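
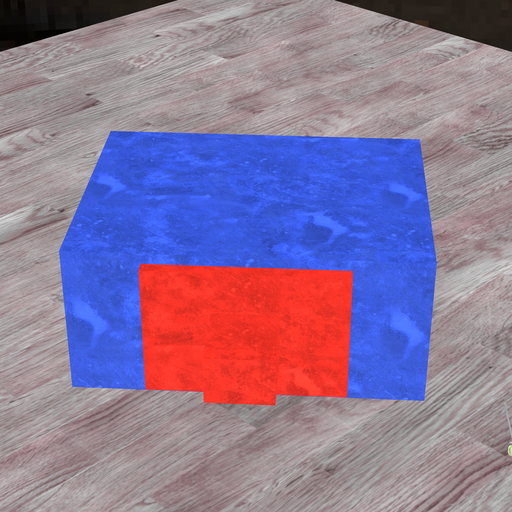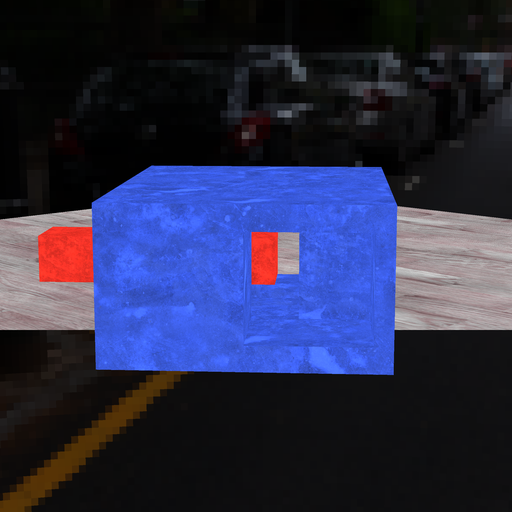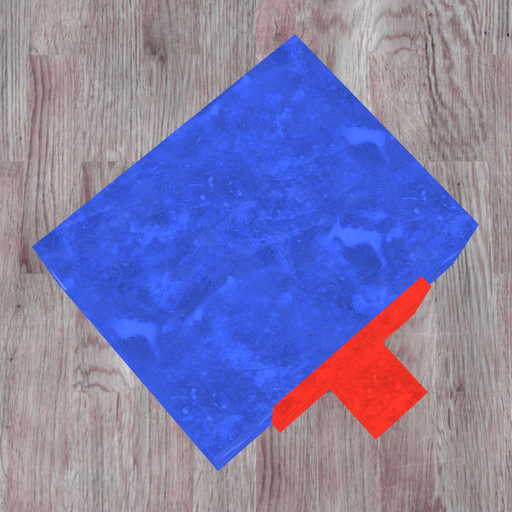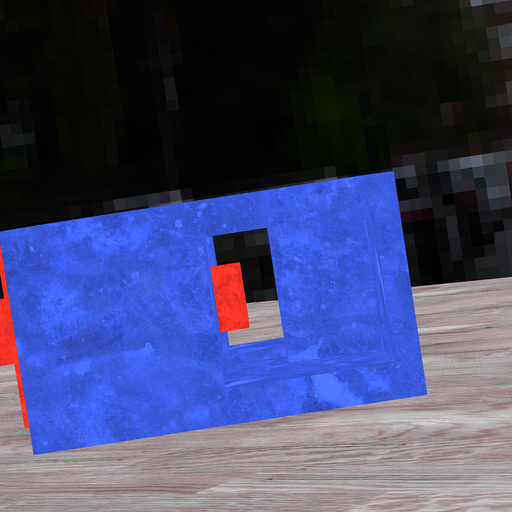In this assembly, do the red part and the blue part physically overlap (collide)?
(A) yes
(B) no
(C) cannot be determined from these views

(B) no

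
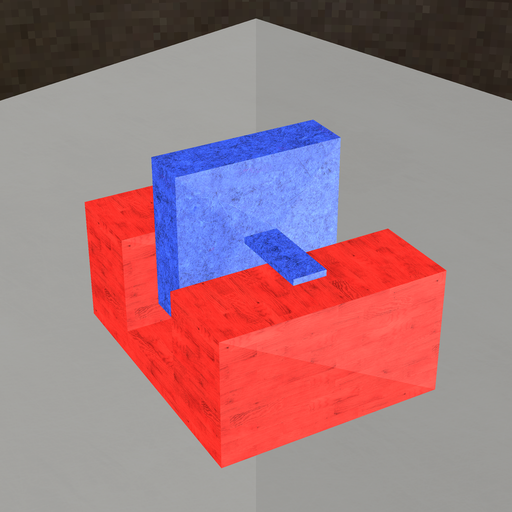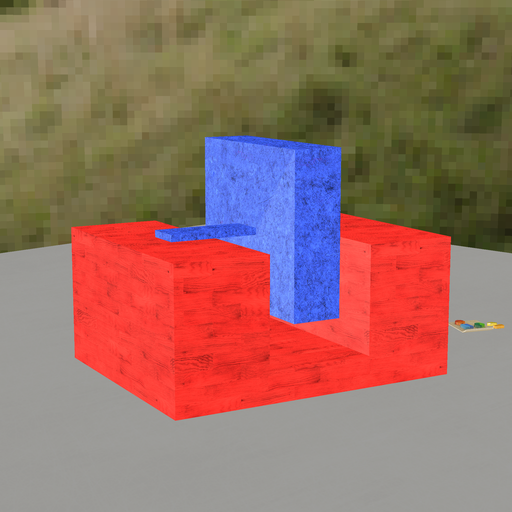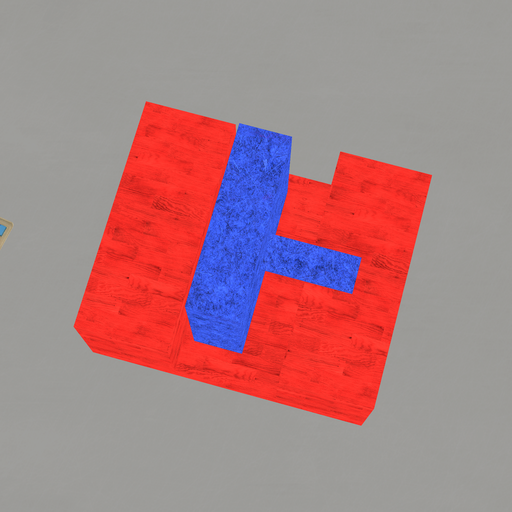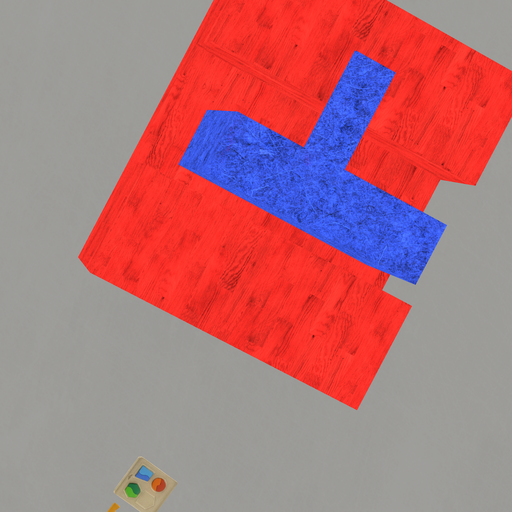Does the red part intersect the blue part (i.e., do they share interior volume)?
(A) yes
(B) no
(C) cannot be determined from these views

(B) no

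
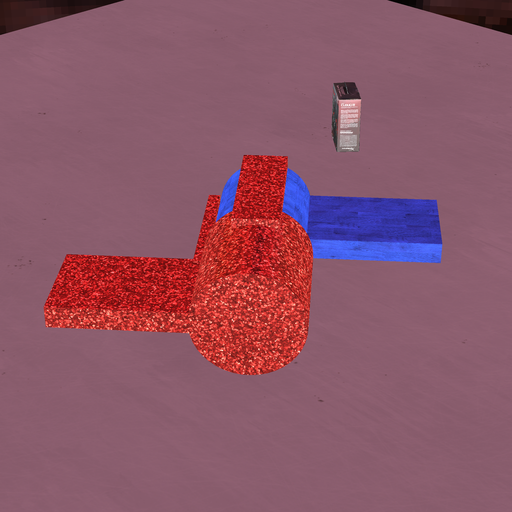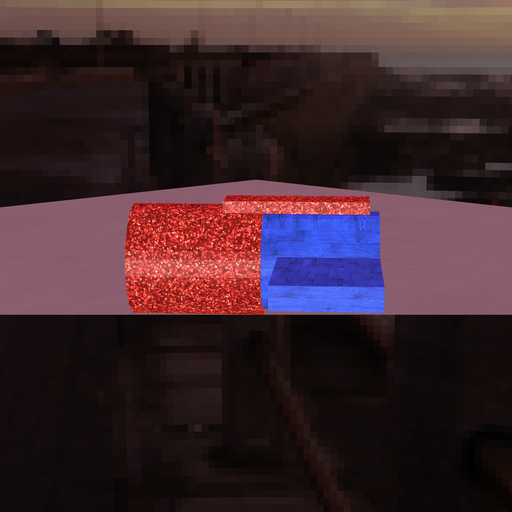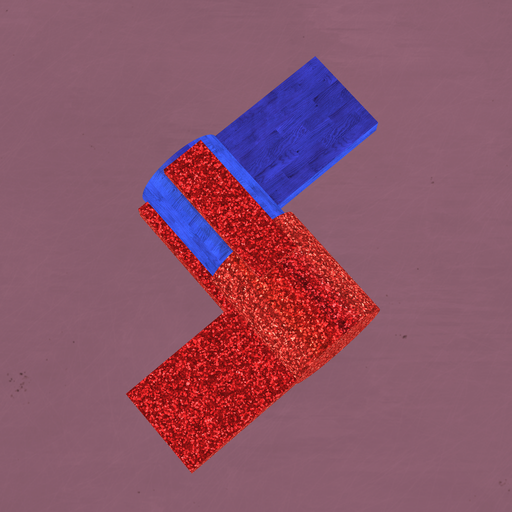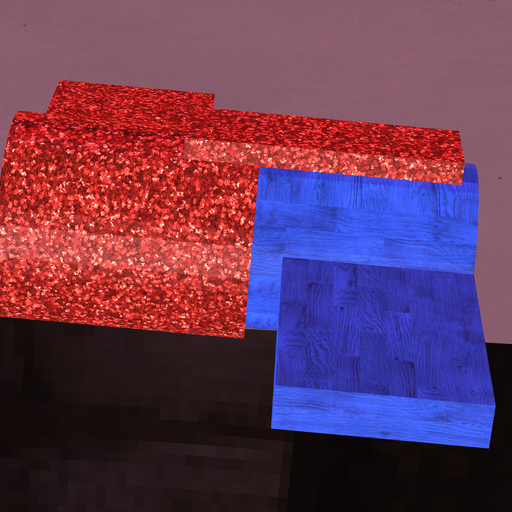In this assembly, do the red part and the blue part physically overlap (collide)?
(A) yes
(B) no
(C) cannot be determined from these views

(A) yes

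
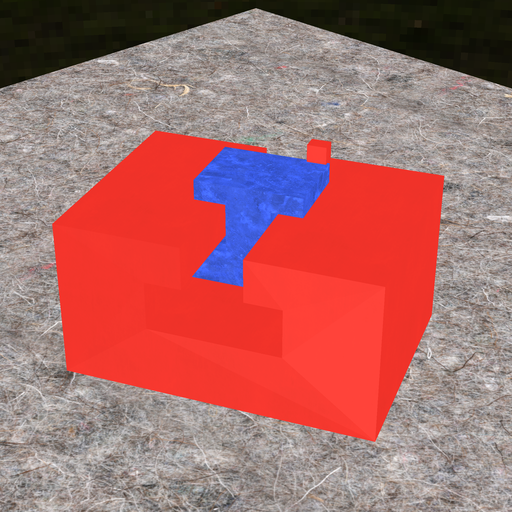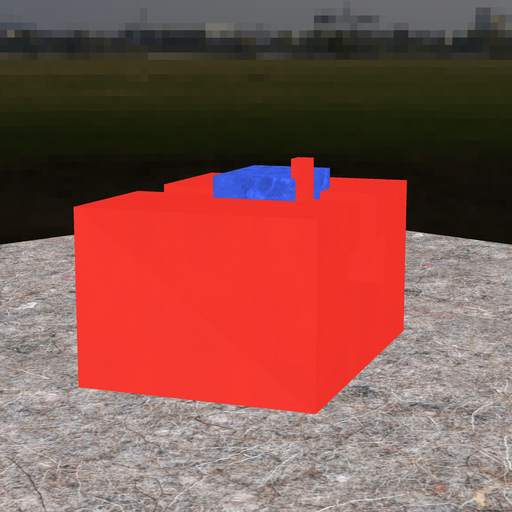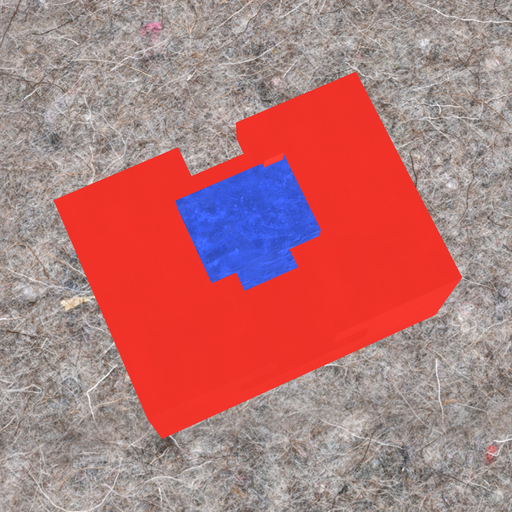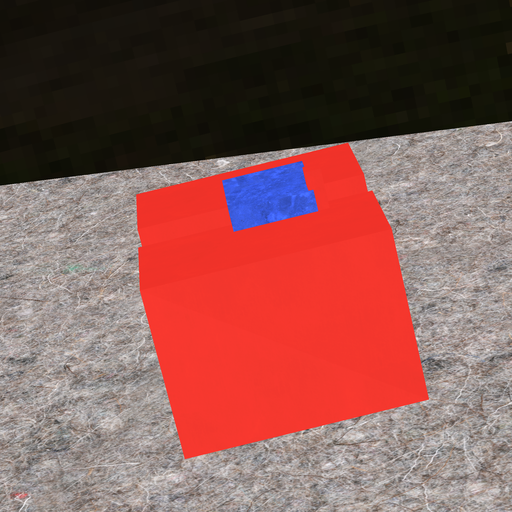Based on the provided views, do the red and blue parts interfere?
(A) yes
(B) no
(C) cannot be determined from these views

(A) yes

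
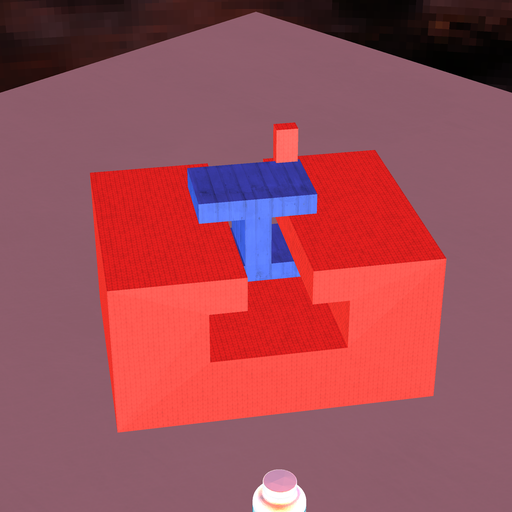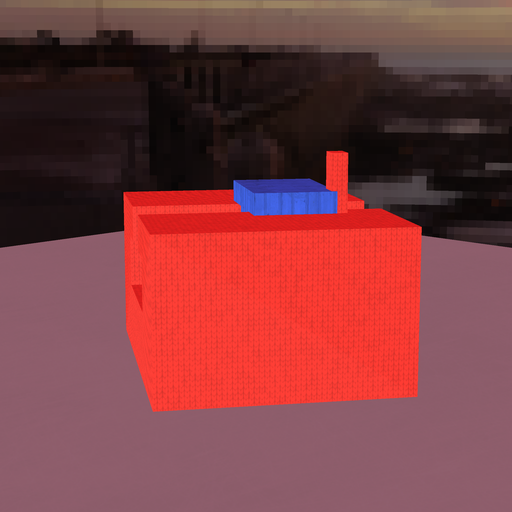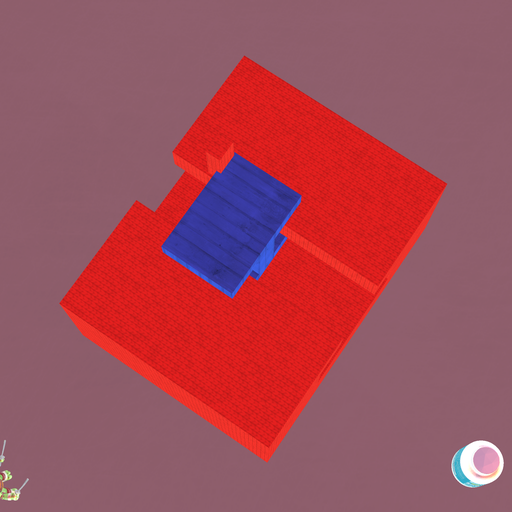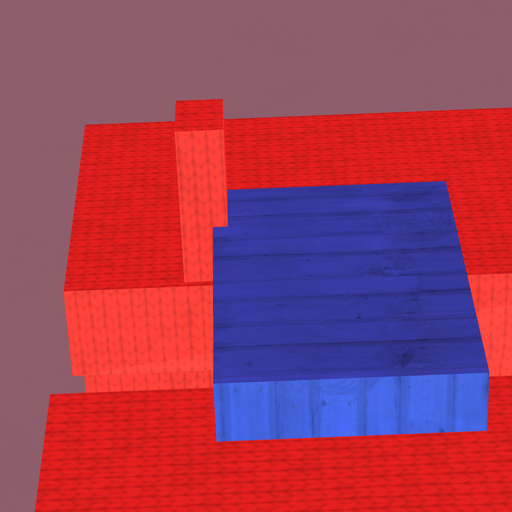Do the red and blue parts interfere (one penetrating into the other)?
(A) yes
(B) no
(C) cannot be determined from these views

(A) yes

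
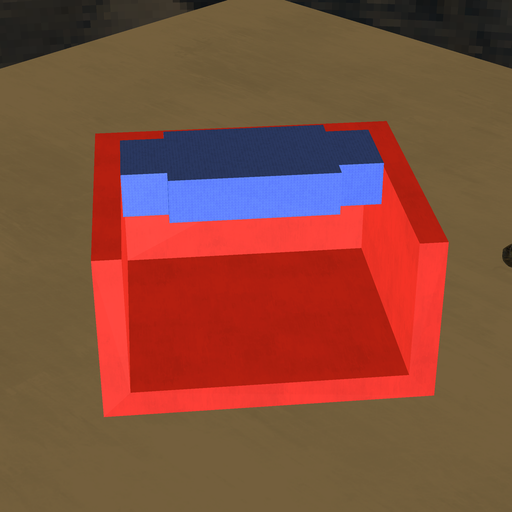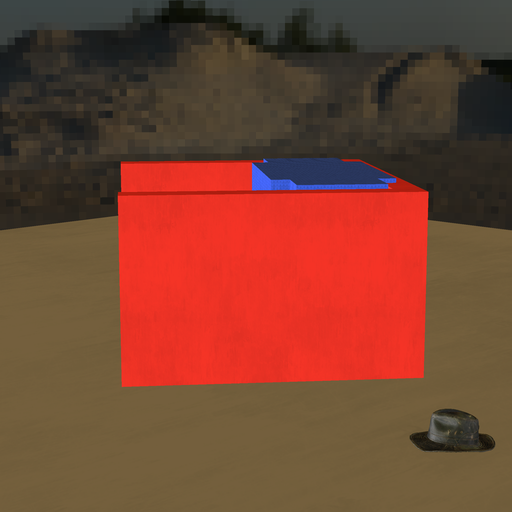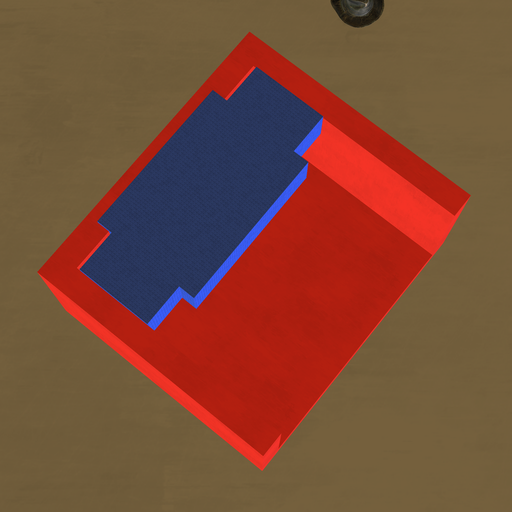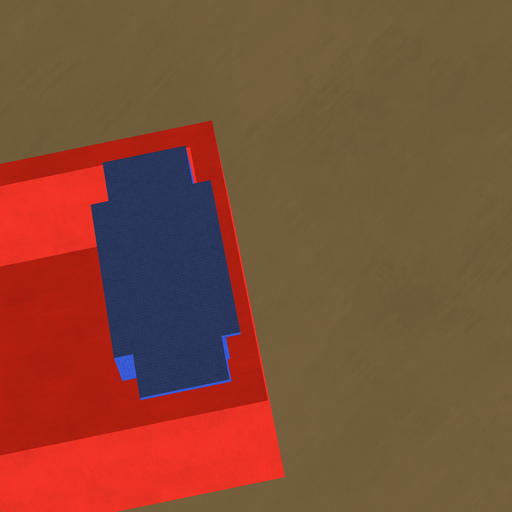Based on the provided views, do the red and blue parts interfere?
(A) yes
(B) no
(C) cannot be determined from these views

(A) yes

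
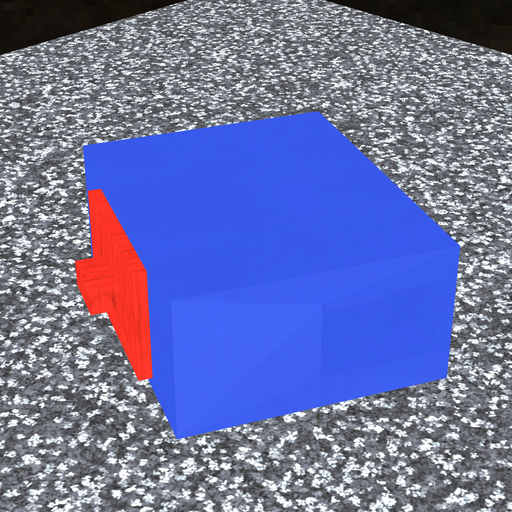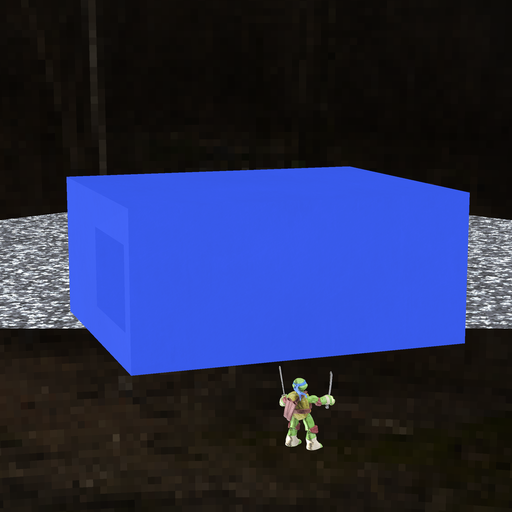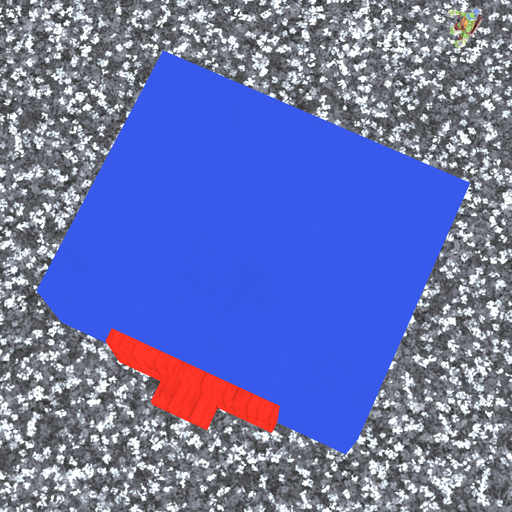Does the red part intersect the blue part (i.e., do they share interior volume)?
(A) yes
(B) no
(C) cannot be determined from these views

(C) cannot be determined from these views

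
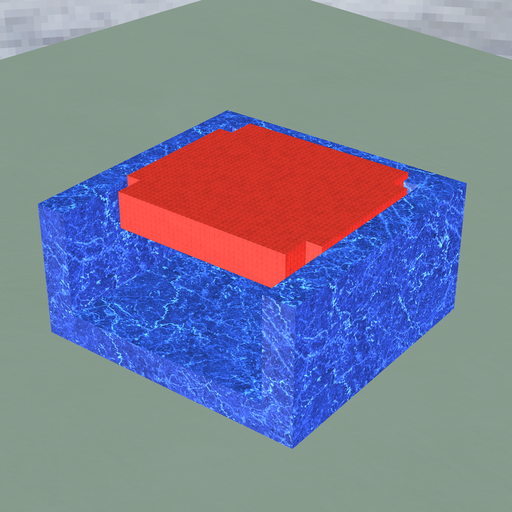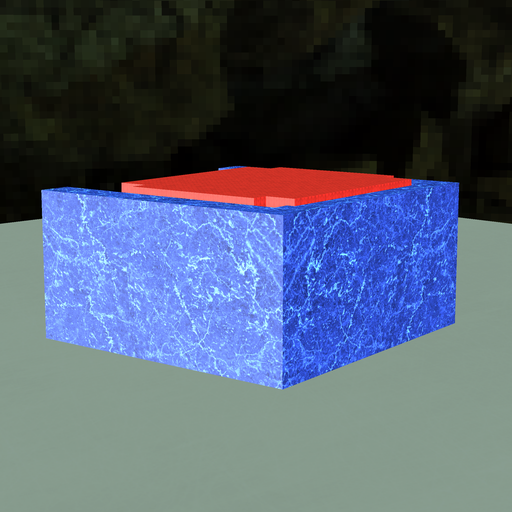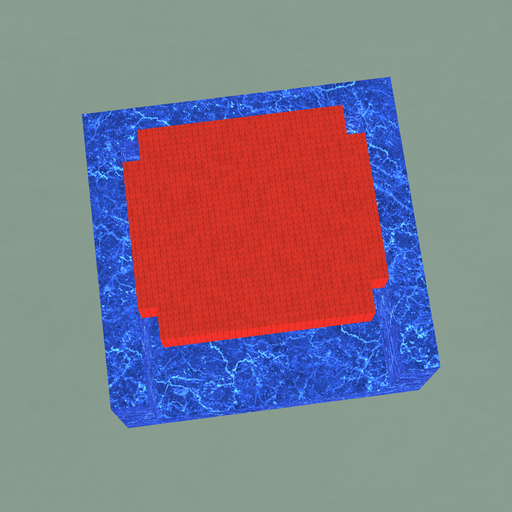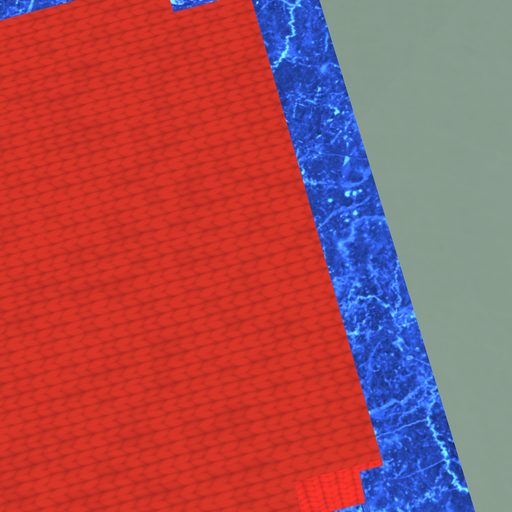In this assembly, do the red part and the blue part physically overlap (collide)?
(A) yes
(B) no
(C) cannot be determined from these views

(A) yes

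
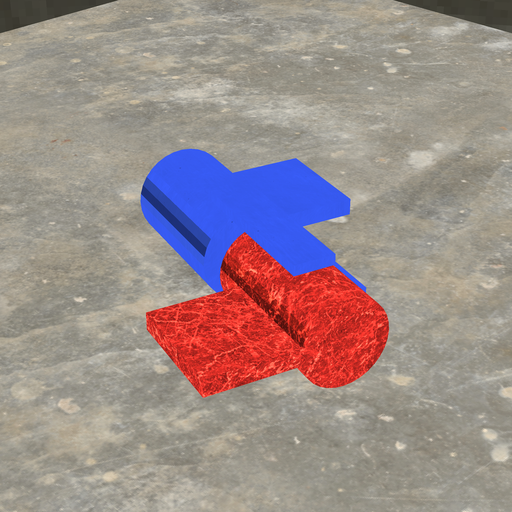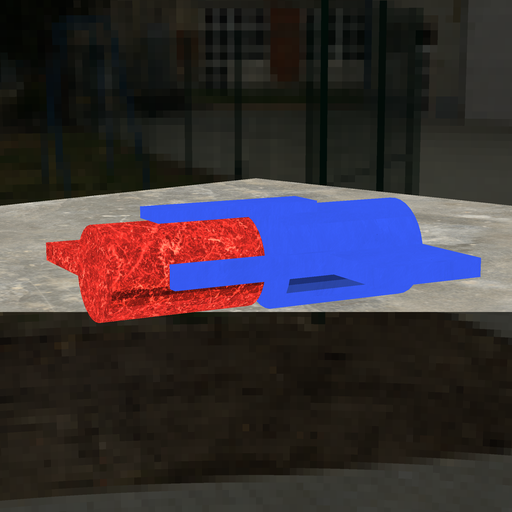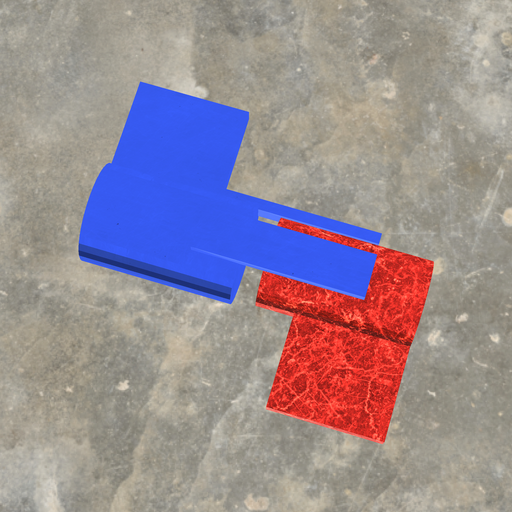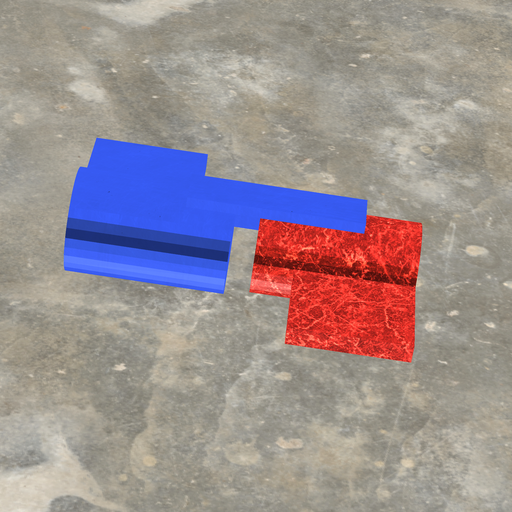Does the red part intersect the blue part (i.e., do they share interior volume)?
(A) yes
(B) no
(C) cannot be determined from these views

(B) no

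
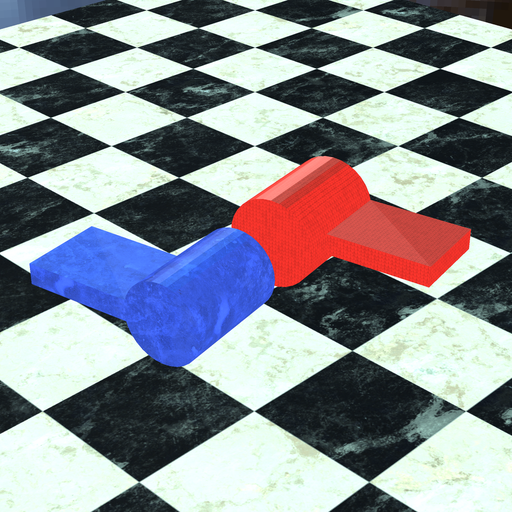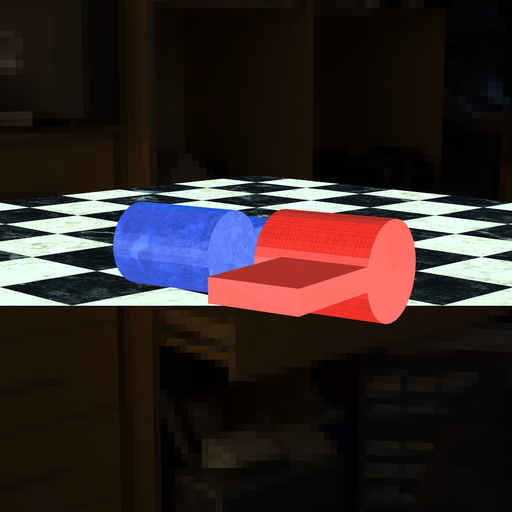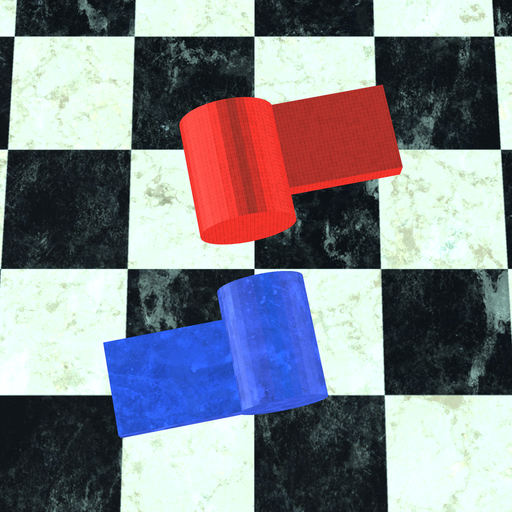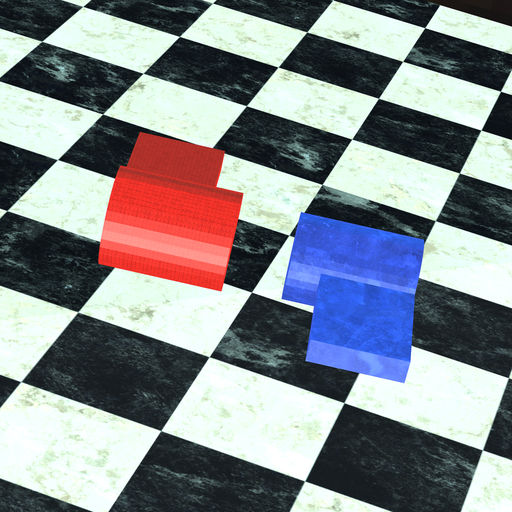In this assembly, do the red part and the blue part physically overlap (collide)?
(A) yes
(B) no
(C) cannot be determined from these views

(B) no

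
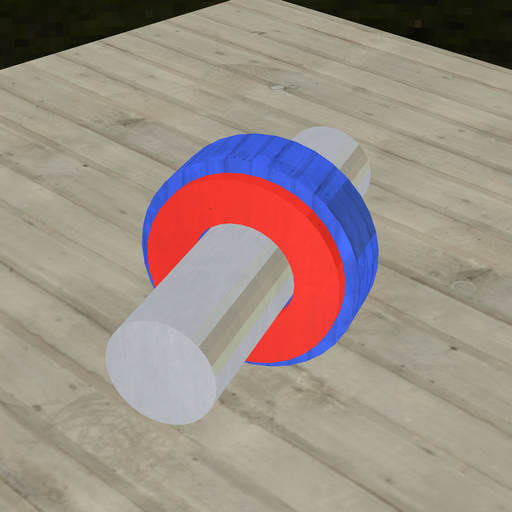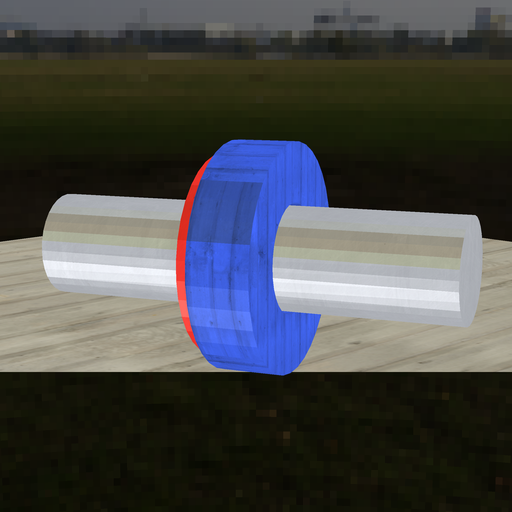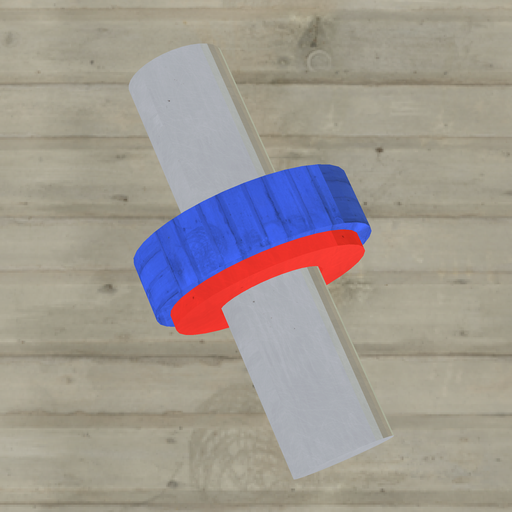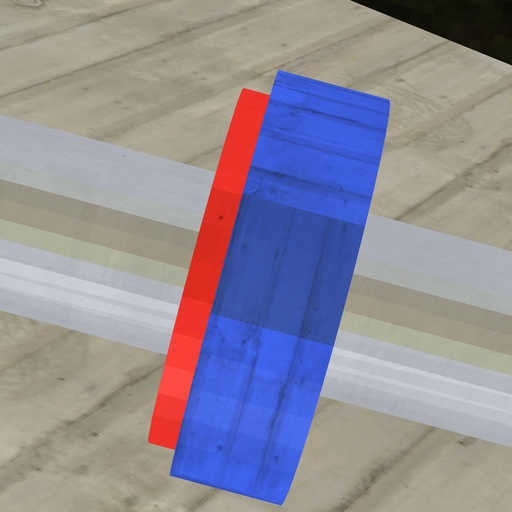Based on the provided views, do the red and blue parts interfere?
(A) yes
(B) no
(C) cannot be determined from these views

(A) yes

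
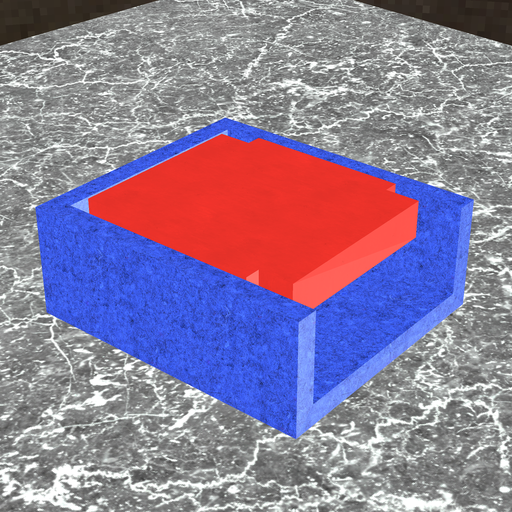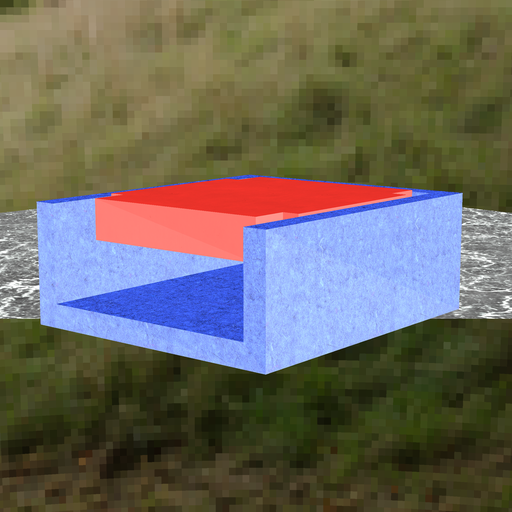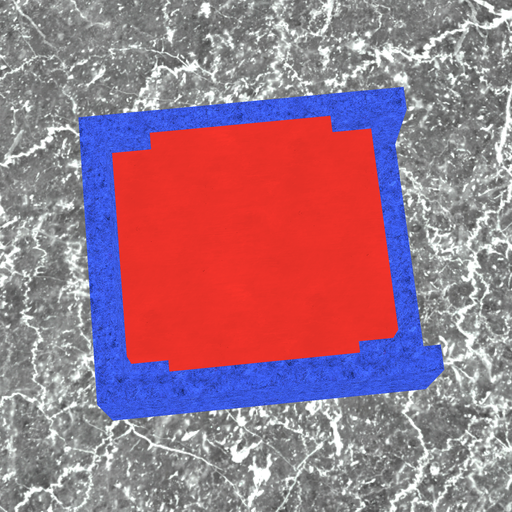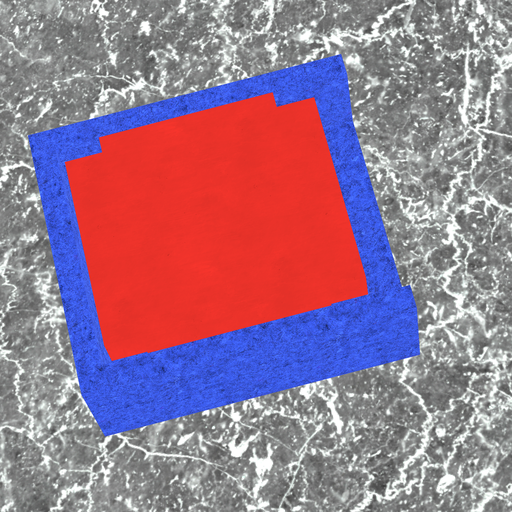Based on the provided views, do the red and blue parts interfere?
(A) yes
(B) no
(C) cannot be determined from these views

(B) no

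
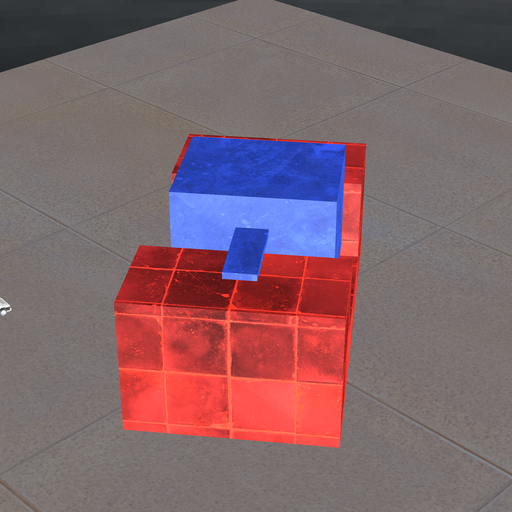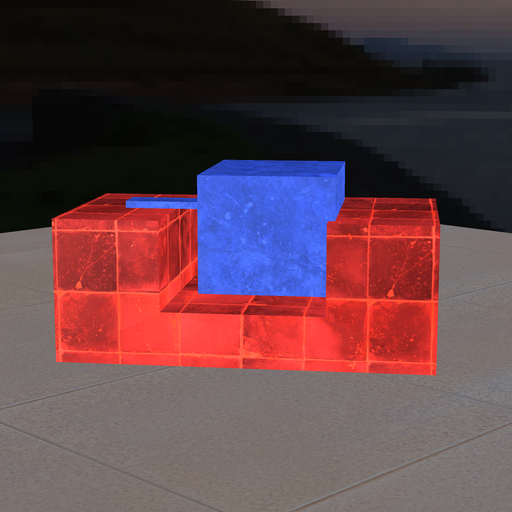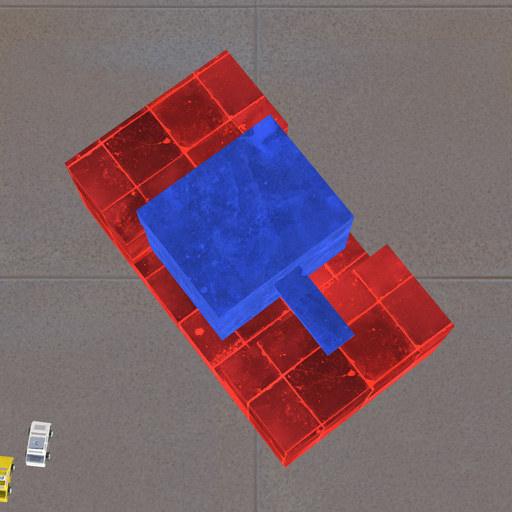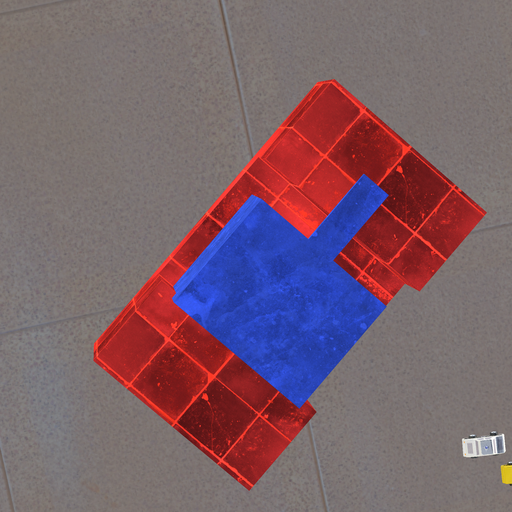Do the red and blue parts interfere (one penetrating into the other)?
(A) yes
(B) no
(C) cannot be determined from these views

(A) yes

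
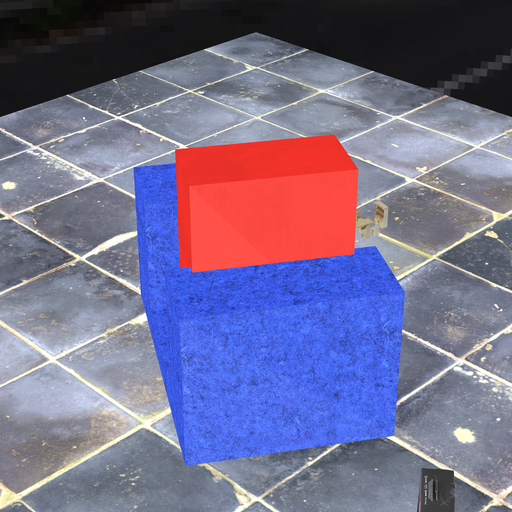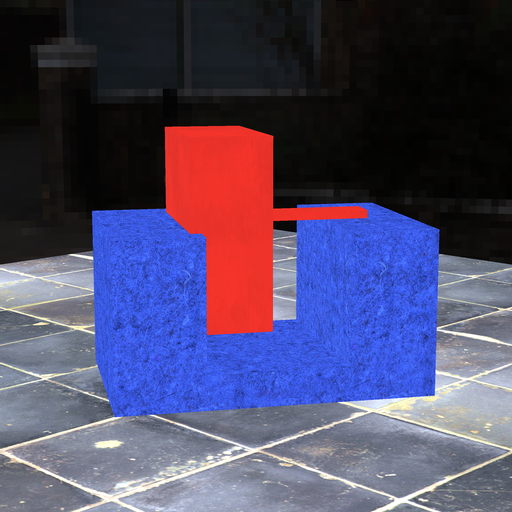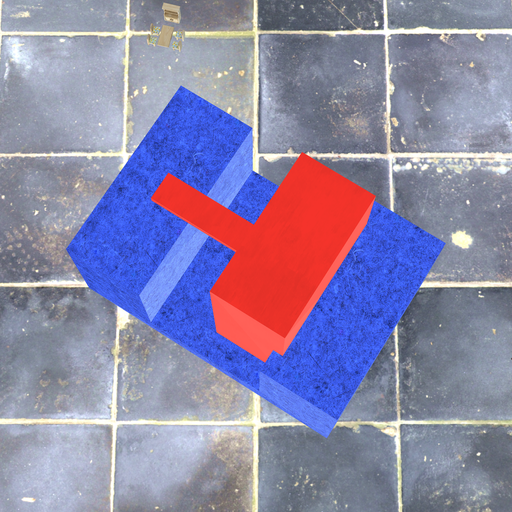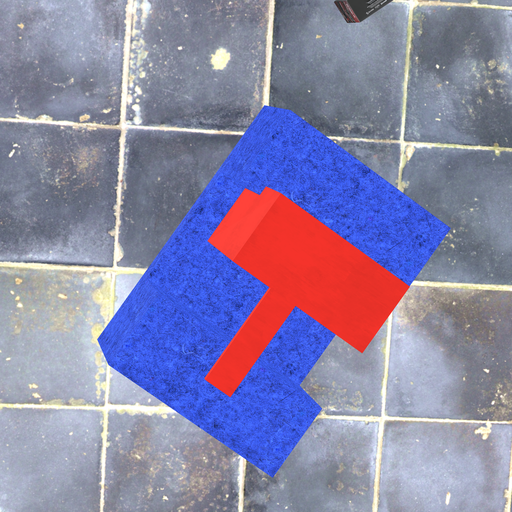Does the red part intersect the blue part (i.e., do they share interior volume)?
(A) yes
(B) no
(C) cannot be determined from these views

(A) yes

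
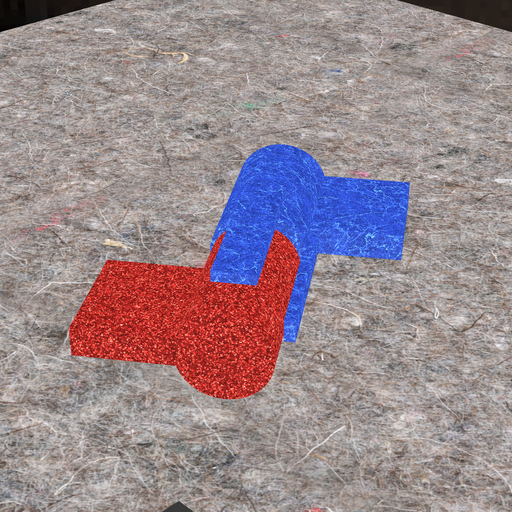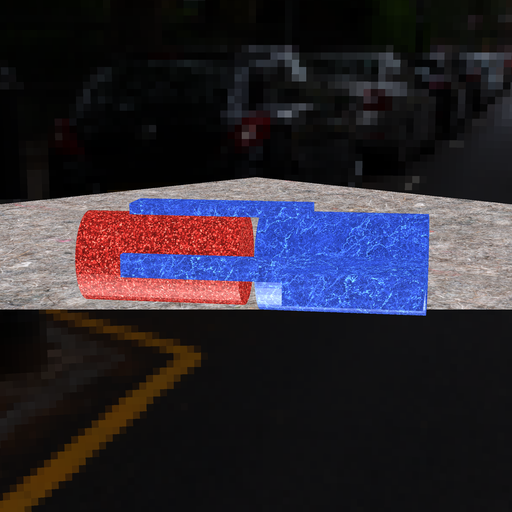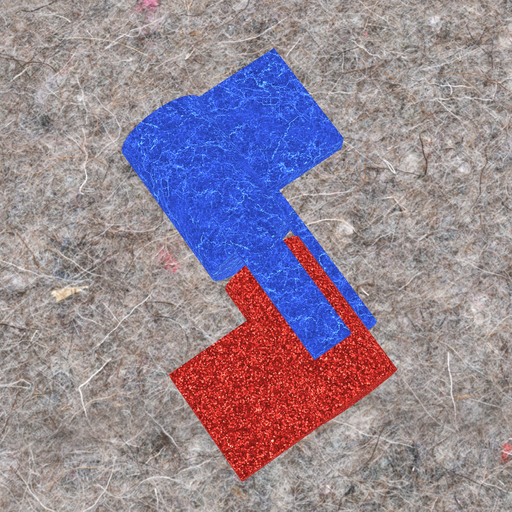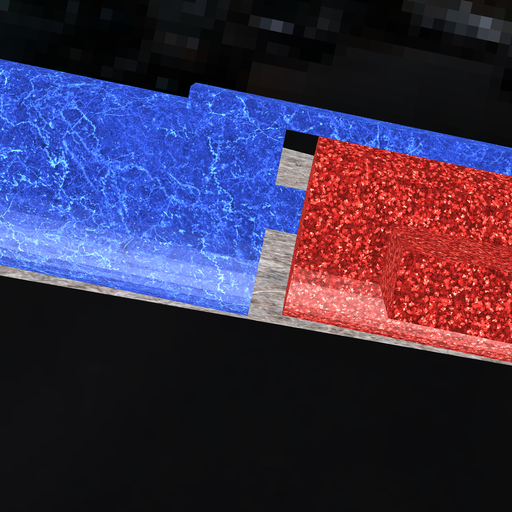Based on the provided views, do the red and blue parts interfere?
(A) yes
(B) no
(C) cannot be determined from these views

(B) no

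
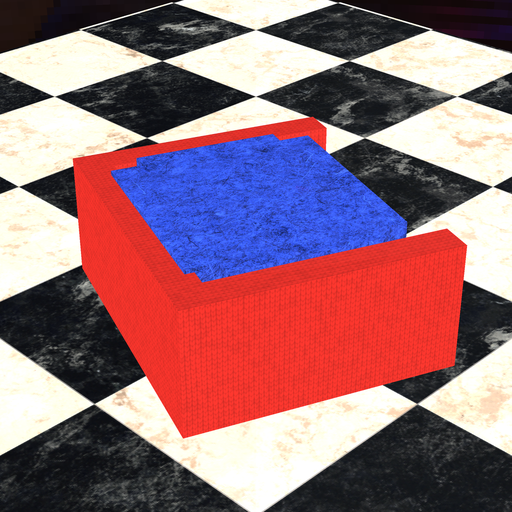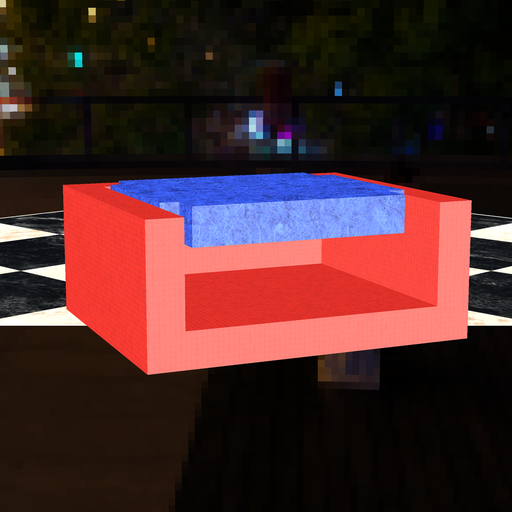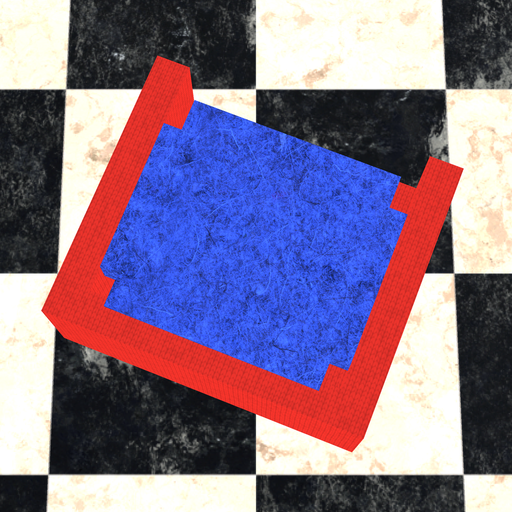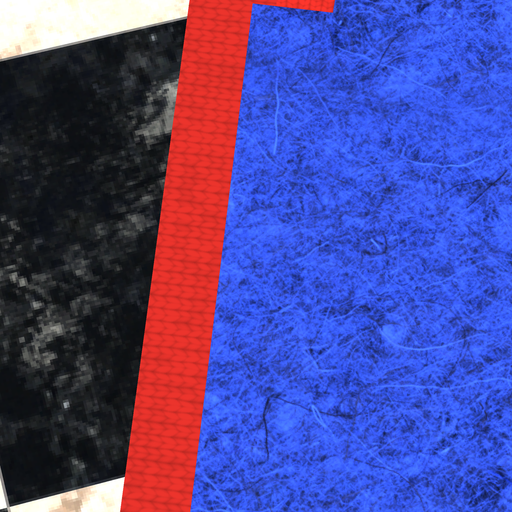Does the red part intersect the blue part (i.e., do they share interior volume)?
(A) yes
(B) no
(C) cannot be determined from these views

(A) yes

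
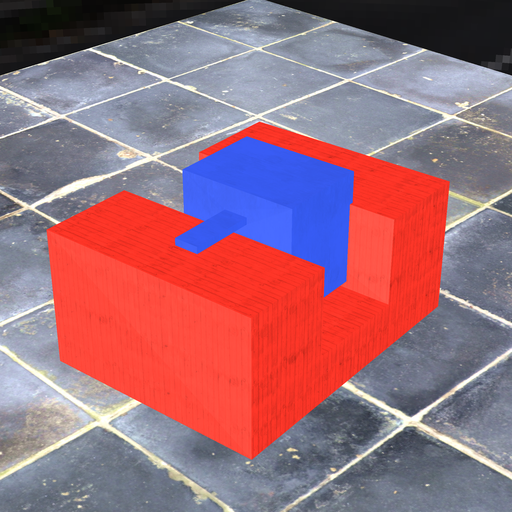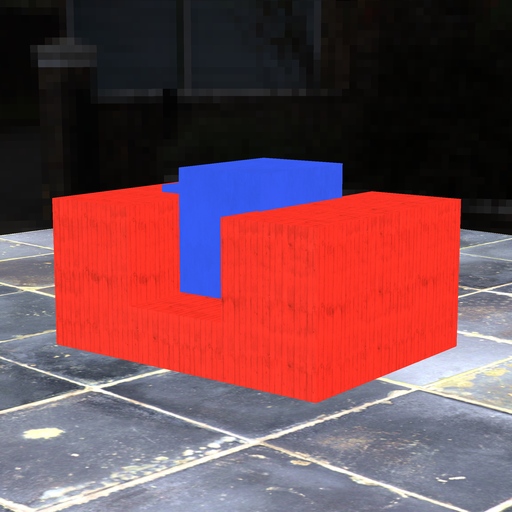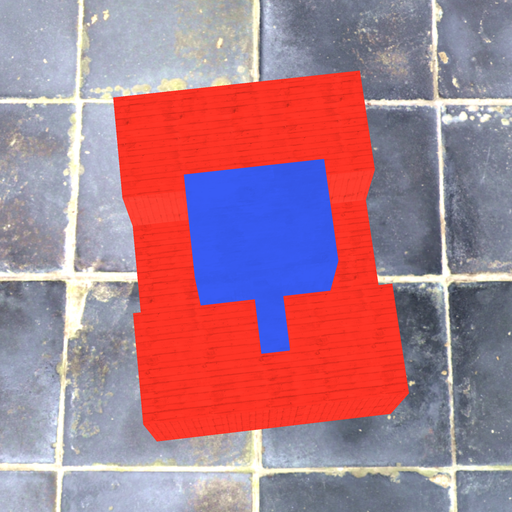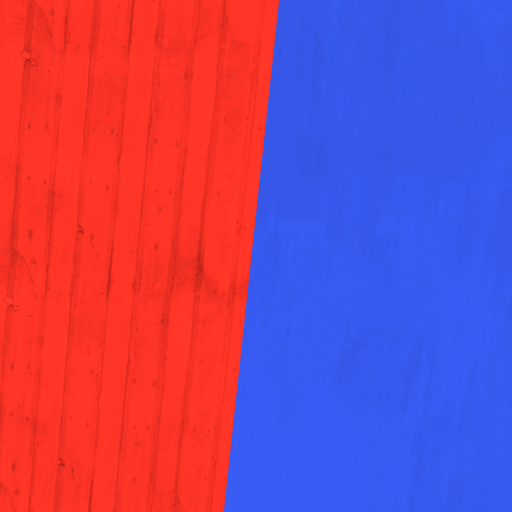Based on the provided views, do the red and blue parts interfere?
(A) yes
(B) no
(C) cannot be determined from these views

(A) yes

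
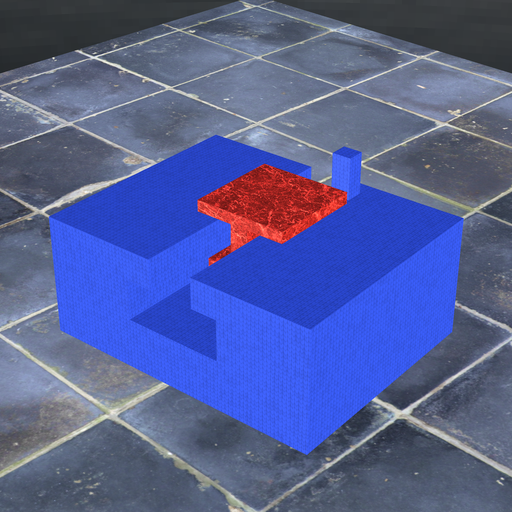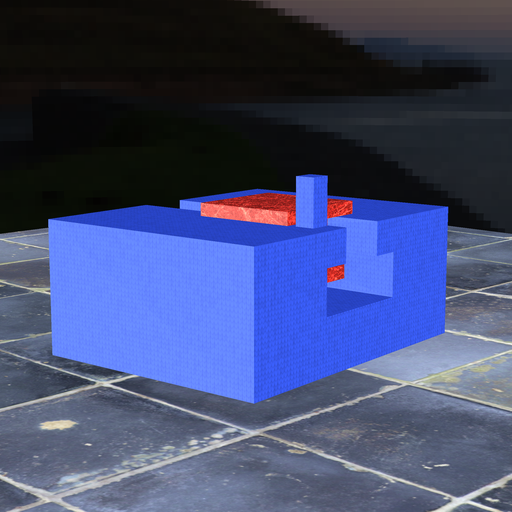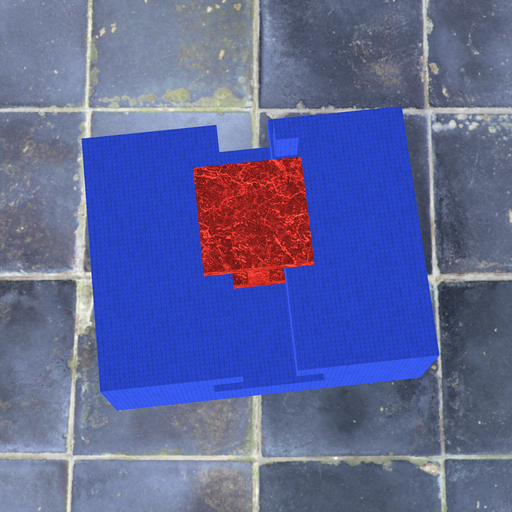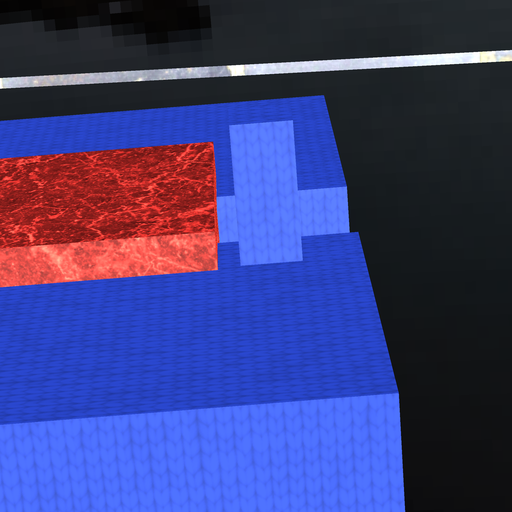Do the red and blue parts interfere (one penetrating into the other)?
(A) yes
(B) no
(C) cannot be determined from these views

(B) no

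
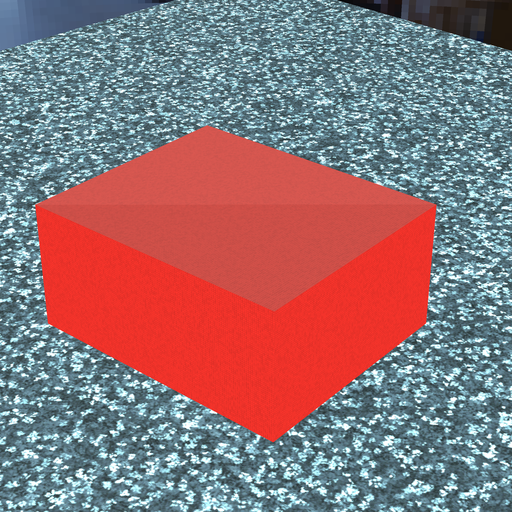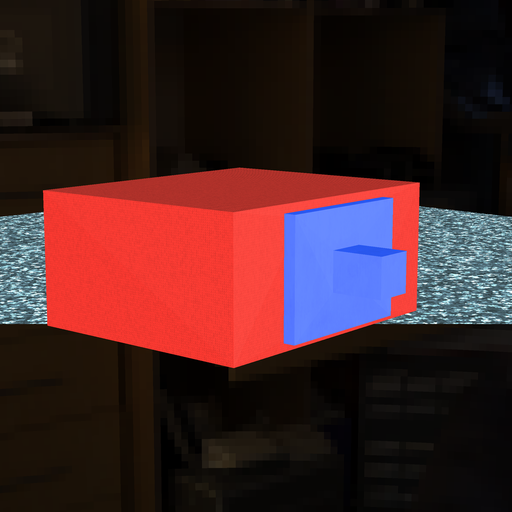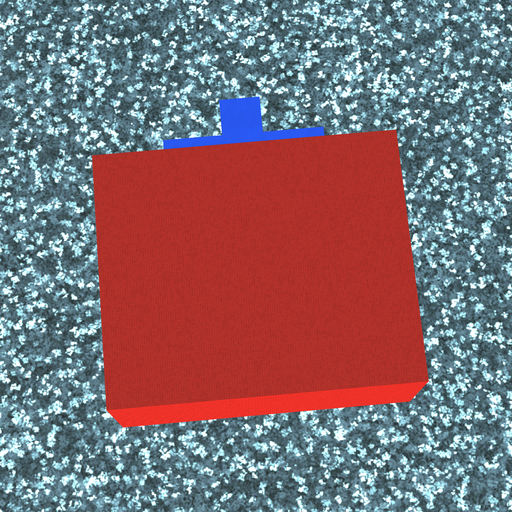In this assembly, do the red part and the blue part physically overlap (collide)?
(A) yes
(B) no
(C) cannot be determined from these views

(C) cannot be determined from these views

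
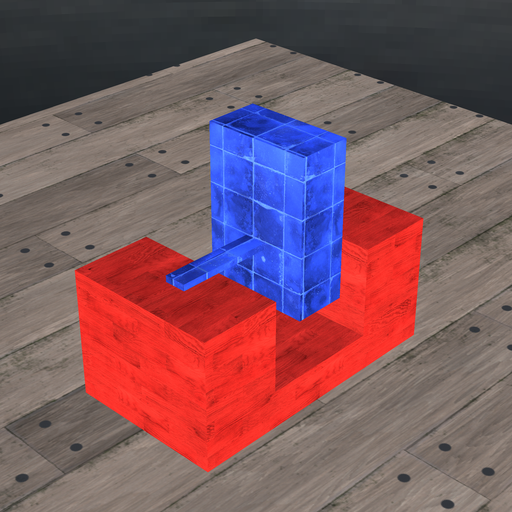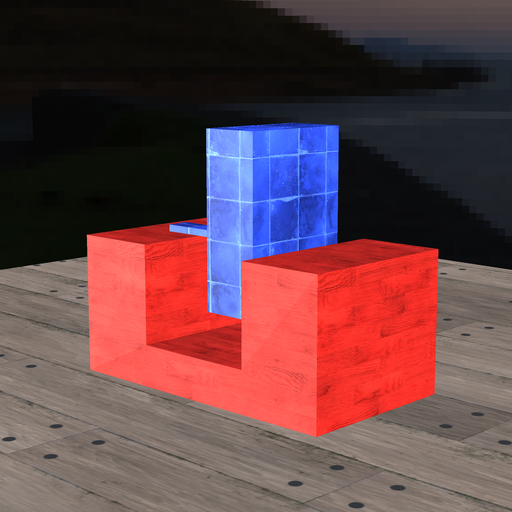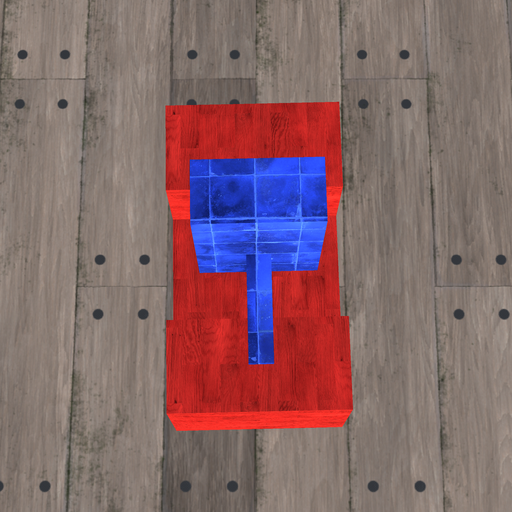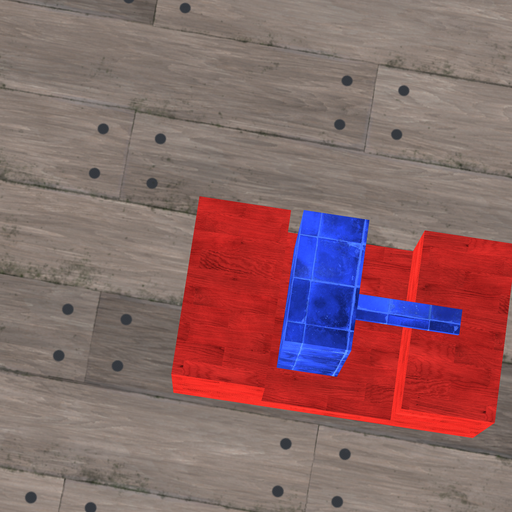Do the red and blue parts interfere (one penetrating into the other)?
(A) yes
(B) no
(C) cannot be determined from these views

(B) no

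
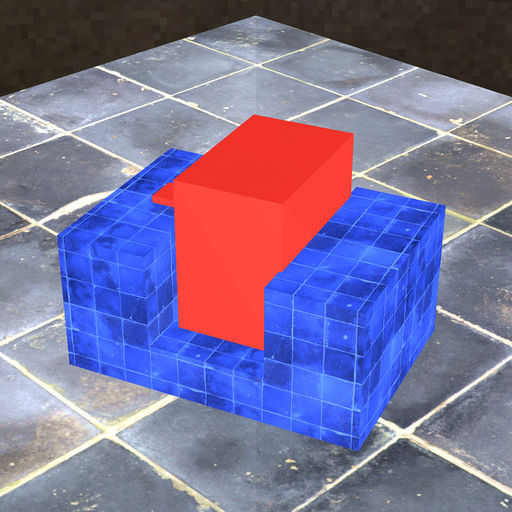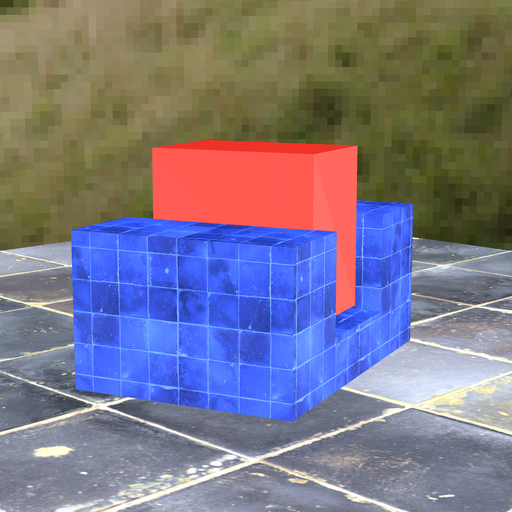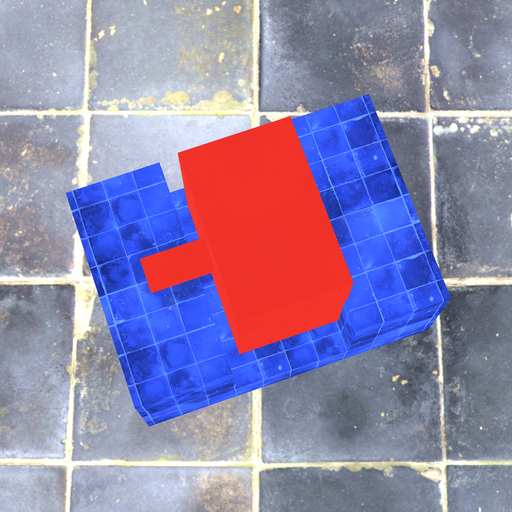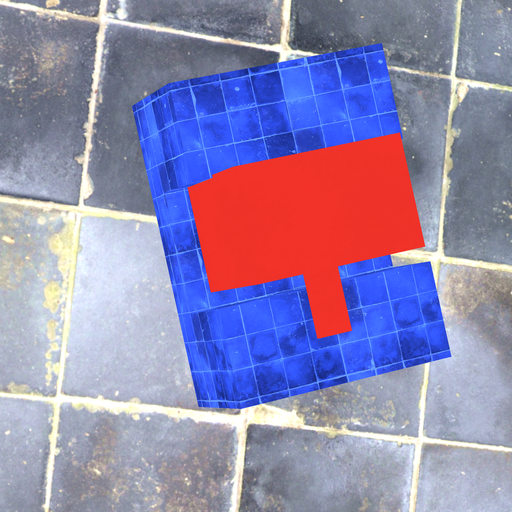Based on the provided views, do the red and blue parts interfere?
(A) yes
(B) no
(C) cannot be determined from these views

(A) yes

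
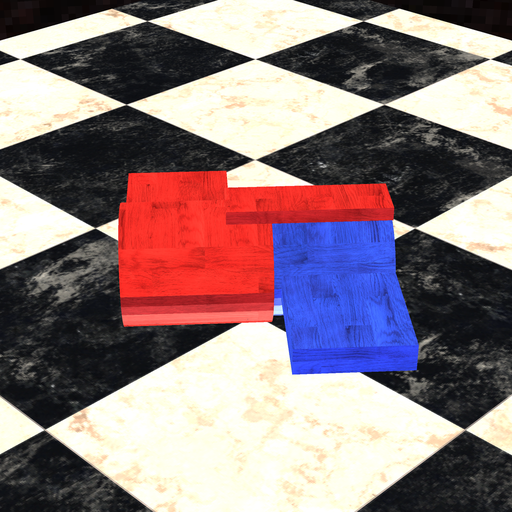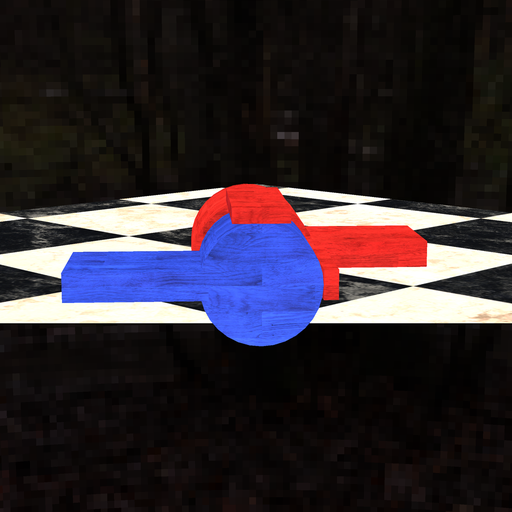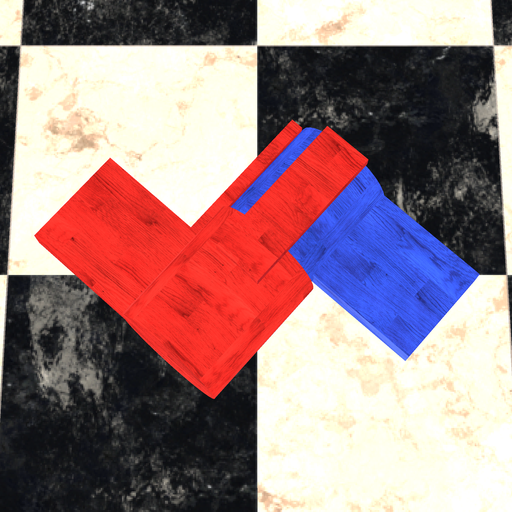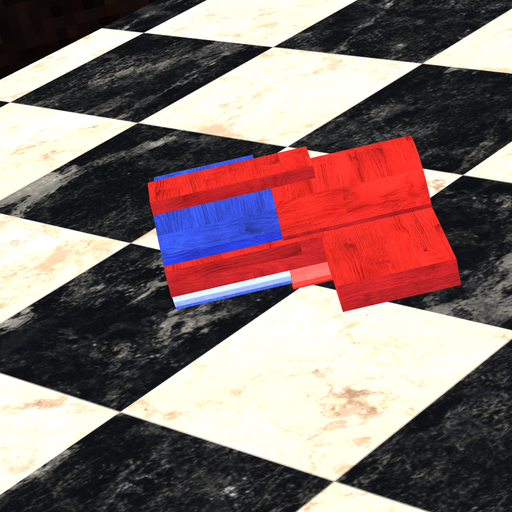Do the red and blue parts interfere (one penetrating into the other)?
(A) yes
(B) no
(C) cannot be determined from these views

(A) yes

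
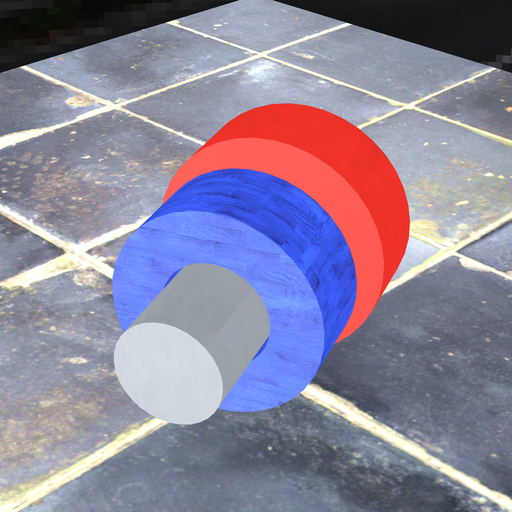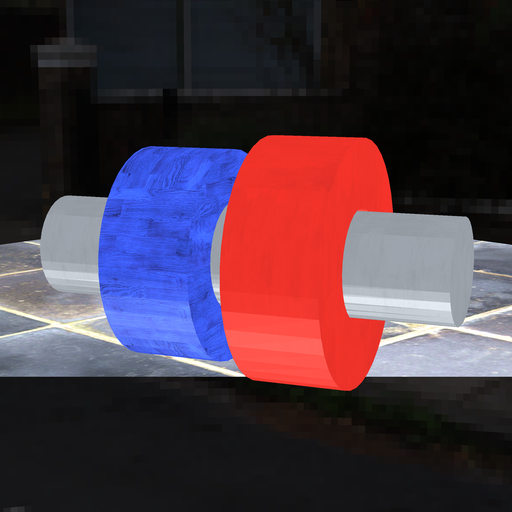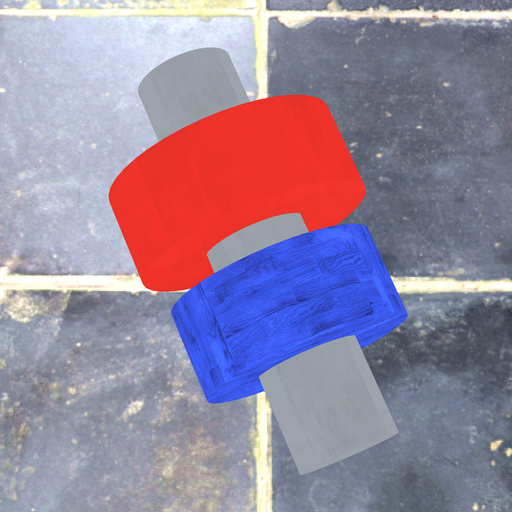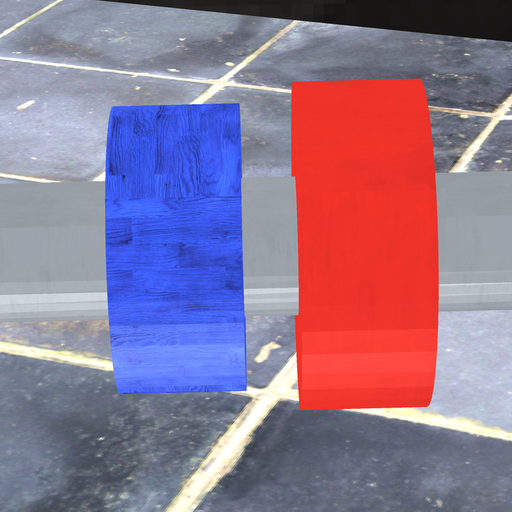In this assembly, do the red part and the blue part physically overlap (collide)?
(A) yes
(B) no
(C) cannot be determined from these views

(B) no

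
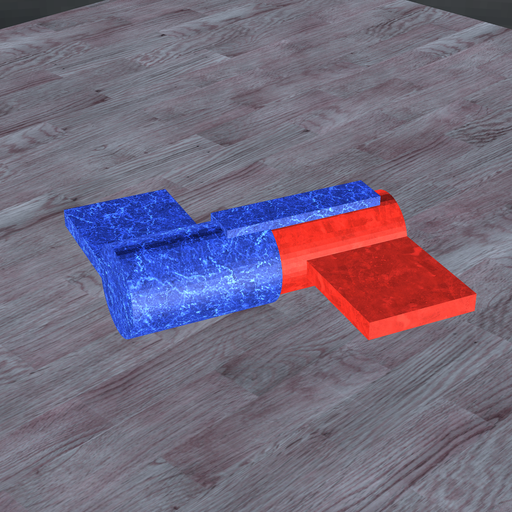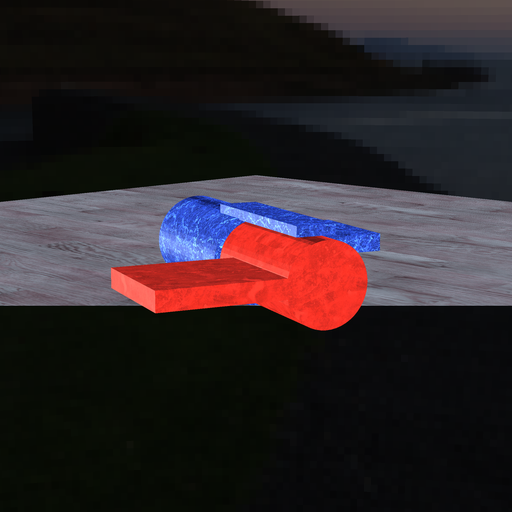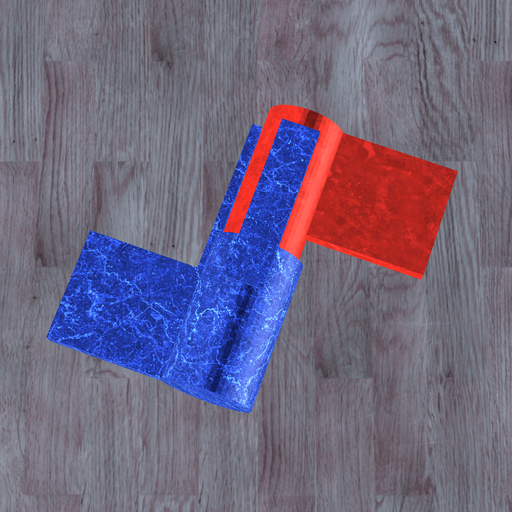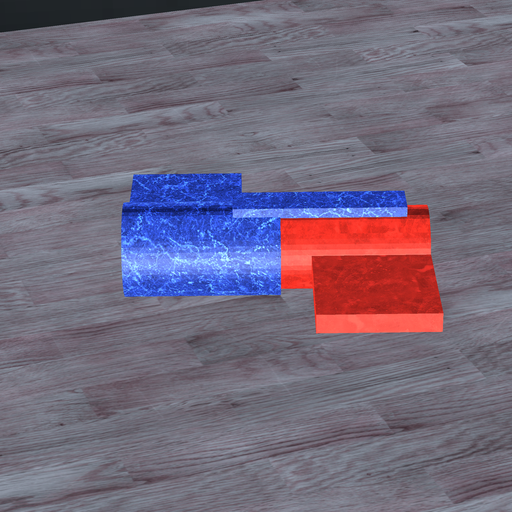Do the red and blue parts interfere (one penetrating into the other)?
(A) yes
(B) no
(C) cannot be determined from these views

(A) yes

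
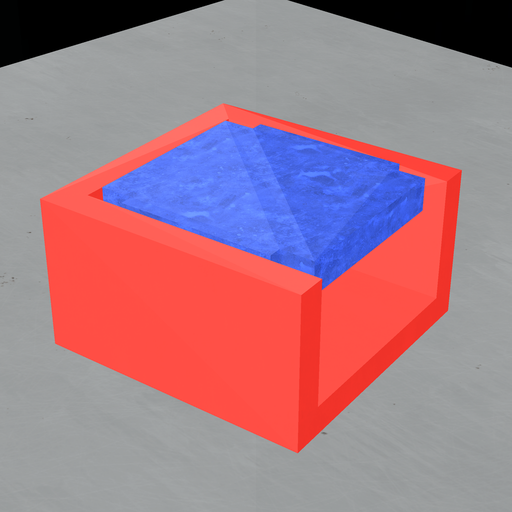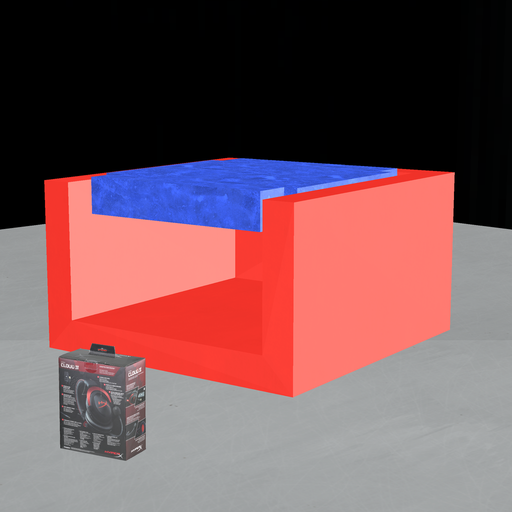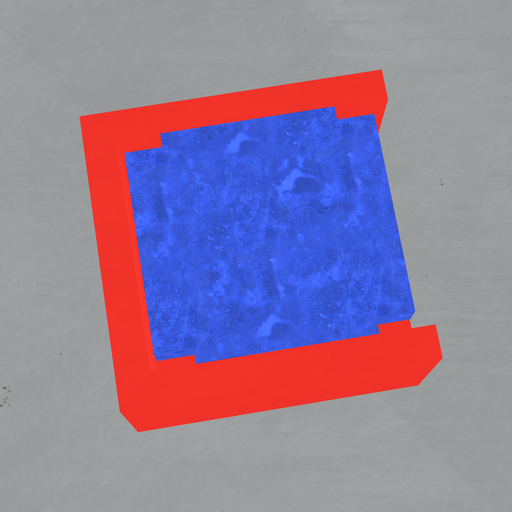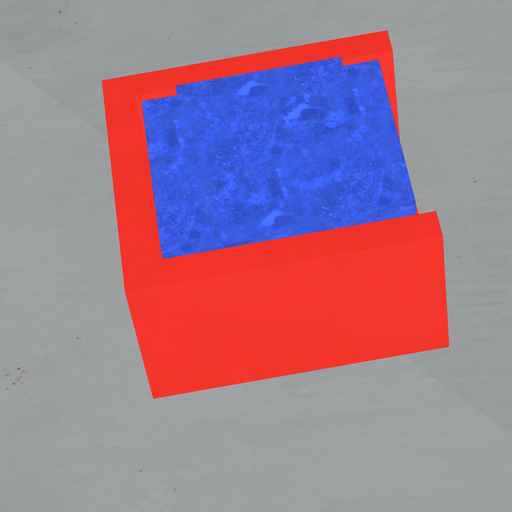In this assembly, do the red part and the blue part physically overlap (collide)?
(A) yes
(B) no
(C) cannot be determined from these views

(B) no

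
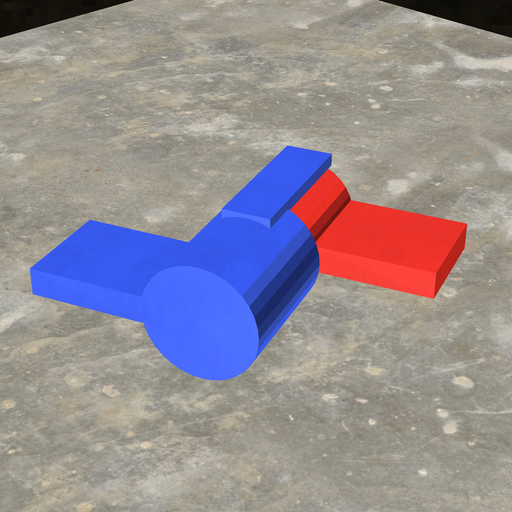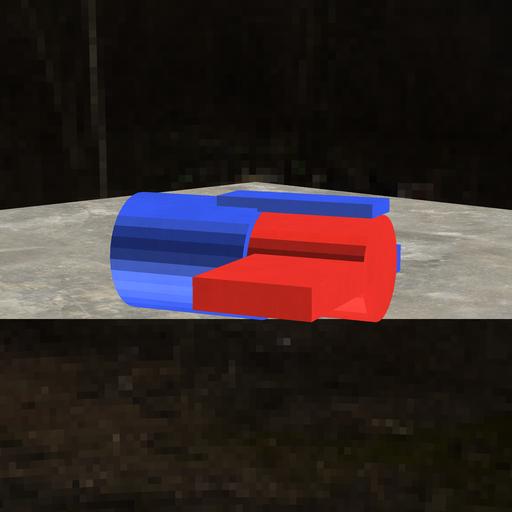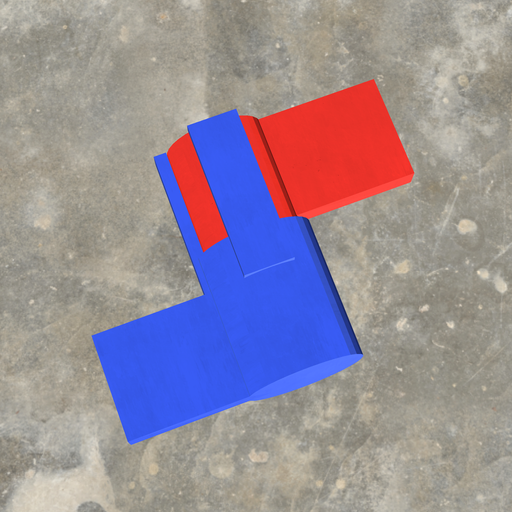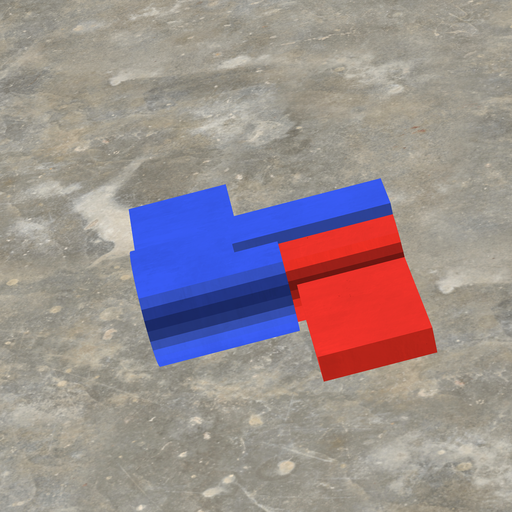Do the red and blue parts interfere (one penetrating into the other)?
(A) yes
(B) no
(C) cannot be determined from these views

(A) yes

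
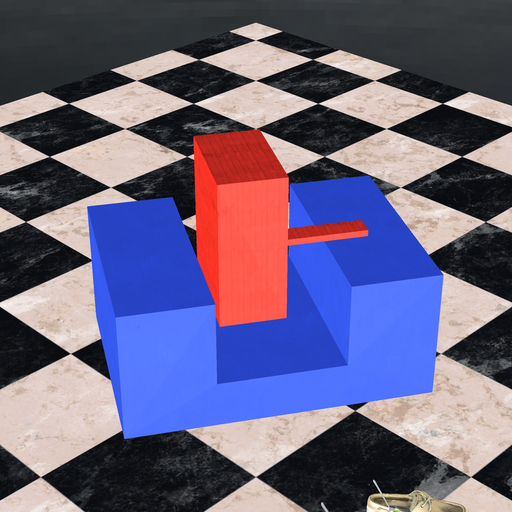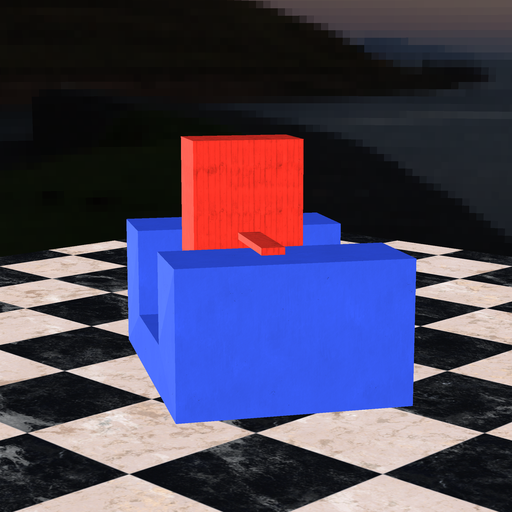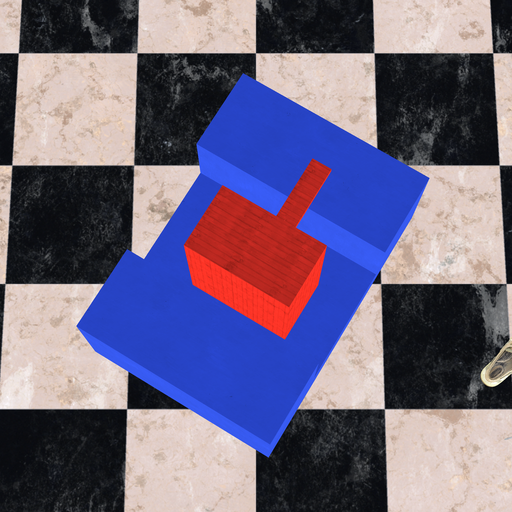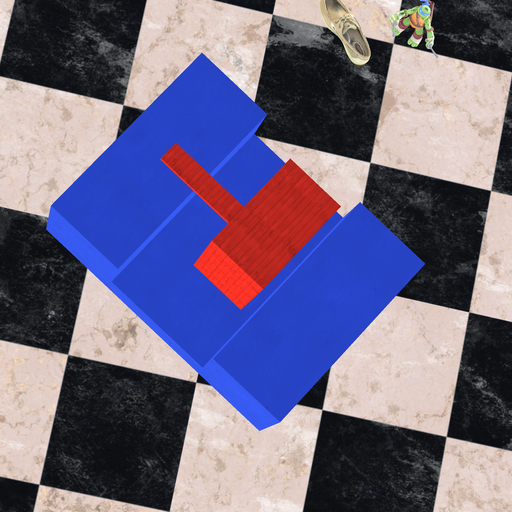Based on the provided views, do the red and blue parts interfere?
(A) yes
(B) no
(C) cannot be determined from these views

(B) no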